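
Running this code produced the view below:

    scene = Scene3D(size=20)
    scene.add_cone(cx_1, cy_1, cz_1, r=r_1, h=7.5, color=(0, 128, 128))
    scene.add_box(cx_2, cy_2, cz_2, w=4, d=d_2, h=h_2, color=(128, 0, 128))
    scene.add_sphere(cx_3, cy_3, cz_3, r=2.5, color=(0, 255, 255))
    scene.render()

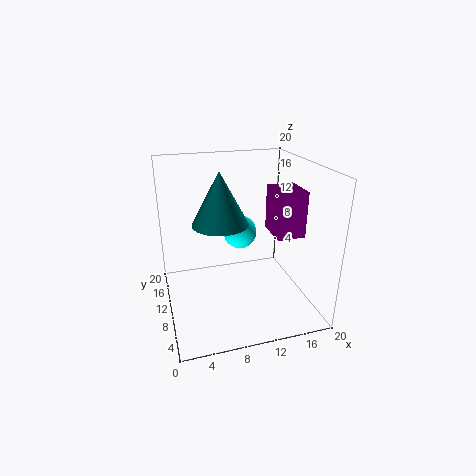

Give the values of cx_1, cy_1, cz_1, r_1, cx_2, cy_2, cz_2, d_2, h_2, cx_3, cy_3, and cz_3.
cx_1 = 8, cy_1 = 12, cz_1 = 11.5, r_1 = 4, cx_2 = 15, cy_2 = 7.5, cz_2 = 10, d_2 = 5, h_2 = 6.5, cx_3 = 11.5, cy_3 = 14, cz_3 = 9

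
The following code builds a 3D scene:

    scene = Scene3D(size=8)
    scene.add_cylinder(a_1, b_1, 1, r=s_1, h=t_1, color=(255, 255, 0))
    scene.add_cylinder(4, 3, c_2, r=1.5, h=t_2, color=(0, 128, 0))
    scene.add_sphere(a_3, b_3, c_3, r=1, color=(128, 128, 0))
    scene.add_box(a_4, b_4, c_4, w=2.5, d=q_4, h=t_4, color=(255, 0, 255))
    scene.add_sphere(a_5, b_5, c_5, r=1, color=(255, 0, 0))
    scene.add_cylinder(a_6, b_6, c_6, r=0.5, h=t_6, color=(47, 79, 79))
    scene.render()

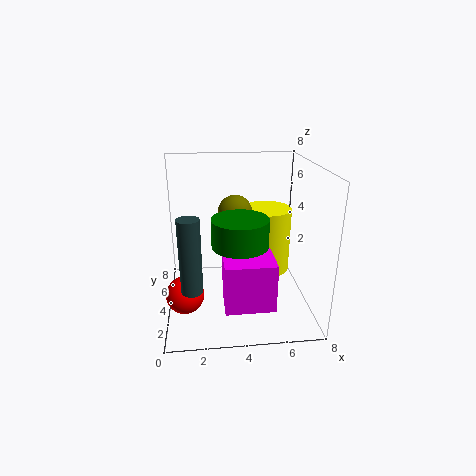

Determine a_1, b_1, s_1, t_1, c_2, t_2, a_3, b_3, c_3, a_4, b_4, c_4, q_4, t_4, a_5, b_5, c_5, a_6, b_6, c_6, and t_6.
a_1 = 6, b_1 = 6, s_1 = 1.5, t_1 = 4, c_2 = 4, t_2 = 1.5, a_3 = 4, b_3 = 5.5, c_3 = 5, a_4 = 3, b_4 = 0.5, c_4 = 1.5, q_4 = 2, t_4 = 2.5, a_5 = 1, b_5 = 2.5, c_5 = 1.5, a_6 = 1.5, b_6 = 0.5, c_6 = 3, t_6 = 3.5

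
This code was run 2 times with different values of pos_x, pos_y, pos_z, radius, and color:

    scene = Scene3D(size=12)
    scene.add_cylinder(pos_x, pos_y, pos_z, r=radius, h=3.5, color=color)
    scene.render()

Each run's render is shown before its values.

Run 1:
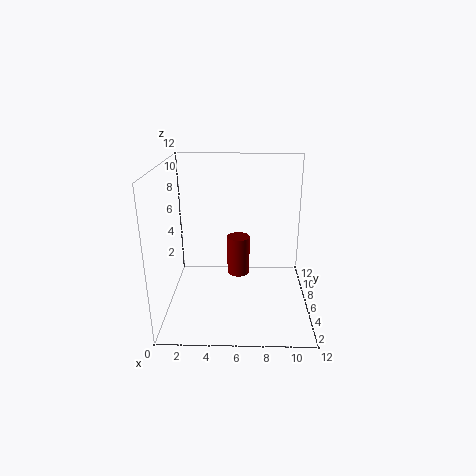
pos_x = 6; pos_y = 7.5; pos_z = 2; radius = 1; color = 'maroon'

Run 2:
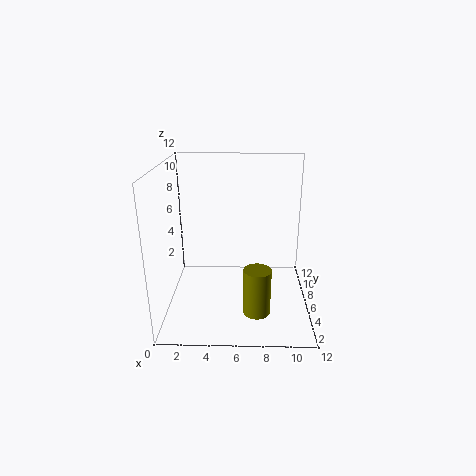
pos_x = 7.5; pos_y = 1.5; pos_z = 2; radius = 1; color = 'olive'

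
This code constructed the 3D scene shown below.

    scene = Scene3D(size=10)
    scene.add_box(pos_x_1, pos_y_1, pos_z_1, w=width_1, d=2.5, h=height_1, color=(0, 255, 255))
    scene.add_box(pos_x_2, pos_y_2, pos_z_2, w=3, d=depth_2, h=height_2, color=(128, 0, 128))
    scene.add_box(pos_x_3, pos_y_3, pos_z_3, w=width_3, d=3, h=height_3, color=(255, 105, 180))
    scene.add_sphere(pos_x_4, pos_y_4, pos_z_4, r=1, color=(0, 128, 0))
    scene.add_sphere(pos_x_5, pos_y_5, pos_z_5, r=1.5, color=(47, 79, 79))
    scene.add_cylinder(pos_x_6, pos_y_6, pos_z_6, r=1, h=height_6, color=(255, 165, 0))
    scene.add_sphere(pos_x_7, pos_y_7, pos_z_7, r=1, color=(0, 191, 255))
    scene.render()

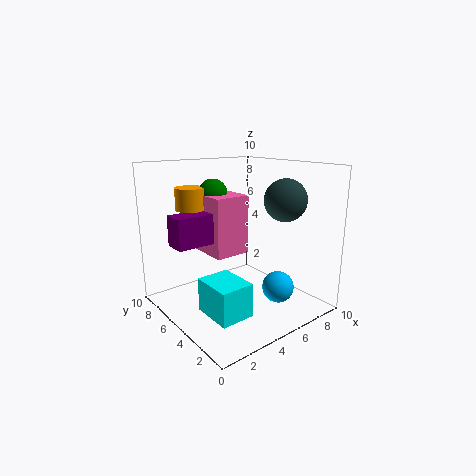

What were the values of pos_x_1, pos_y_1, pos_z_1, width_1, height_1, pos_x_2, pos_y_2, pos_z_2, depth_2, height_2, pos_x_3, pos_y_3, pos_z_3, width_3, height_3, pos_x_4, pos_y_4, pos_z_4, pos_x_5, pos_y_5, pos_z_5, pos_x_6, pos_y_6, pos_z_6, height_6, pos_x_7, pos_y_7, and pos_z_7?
pos_x_1 = 0.5; pos_y_1 = 0.5; pos_z_1 = 2; width_1 = 2; height_1 = 2; pos_x_2 = 0.5; pos_y_2 = 5; pos_z_2 = 5; depth_2 = 1.5; height_2 = 2; pos_x_3 = 3; pos_y_3 = 4.5; pos_z_3 = 4; width_3 = 2.5; height_3 = 4; pos_x_4 = 4; pos_y_4 = 6.5; pos_z_4 = 8; pos_x_5 = 8; pos_y_5 = 3.5; pos_z_5 = 7.5; pos_x_6 = 2.5; pos_y_6 = 7; pos_z_6 = 7; height_6 = 1.5; pos_x_7 = 5.5; pos_y_7 = 1.5; pos_z_7 = 2.5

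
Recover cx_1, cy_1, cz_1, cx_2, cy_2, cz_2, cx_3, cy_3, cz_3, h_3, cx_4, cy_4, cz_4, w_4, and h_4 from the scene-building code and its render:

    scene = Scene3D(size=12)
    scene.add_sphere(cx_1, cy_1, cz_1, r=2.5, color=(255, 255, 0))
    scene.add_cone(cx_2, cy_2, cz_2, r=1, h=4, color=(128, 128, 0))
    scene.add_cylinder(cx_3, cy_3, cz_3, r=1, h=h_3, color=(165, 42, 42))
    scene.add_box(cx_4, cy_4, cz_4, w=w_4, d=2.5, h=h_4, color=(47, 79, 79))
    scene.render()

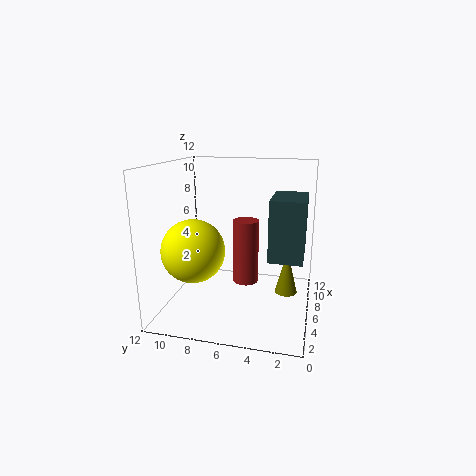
cx_1 = 3.5
cy_1 = 9
cz_1 = 5.5
cx_2 = 8
cy_2 = 2
cz_2 = 0.5
cx_3 = 4.5
cy_3 = 5
cz_3 = 3
h_3 = 5
cx_4 = 2.5
cy_4 = 0.5
cz_4 = 5.5
w_4 = 4
h_4 = 4.5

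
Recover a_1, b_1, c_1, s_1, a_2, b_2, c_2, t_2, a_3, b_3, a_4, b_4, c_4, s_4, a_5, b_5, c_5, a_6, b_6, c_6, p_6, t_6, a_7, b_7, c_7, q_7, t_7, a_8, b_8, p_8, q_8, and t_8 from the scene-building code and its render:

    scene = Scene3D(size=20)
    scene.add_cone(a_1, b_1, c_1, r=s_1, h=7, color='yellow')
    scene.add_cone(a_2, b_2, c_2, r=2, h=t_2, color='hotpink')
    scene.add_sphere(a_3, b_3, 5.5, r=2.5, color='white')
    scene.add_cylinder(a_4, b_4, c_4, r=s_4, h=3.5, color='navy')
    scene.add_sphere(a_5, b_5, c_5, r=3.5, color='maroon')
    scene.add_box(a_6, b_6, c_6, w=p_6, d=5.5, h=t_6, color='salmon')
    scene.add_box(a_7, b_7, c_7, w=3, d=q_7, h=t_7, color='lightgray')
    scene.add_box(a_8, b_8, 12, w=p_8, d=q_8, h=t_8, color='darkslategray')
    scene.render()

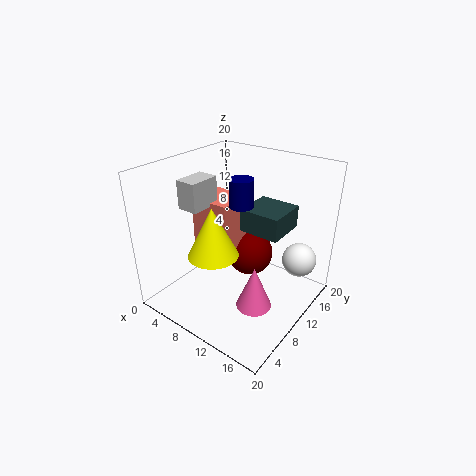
a_1 = 8; b_1 = 7; c_1 = 8; s_1 = 3.5; a_2 = 17.5; b_2 = 3; c_2 = 7; t_2 = 5; a_3 = 16.5; b_3 = 16.5; a_4 = 12; b_4 = 8; c_4 = 16; s_4 = 1.5; a_5 = 9; b_5 = 14.5; c_5 = 5; a_6 = 2.5; b_6 = 9; c_6 = 7; p_6 = 6; t_6 = 7.5; a_7 = 3; b_7 = 6; c_7 = 14; q_7 = 4.5; t_7 = 4; a_8 = 11; b_8 = 9; p_8 = 5.5; q_8 = 5.5; t_8 = 3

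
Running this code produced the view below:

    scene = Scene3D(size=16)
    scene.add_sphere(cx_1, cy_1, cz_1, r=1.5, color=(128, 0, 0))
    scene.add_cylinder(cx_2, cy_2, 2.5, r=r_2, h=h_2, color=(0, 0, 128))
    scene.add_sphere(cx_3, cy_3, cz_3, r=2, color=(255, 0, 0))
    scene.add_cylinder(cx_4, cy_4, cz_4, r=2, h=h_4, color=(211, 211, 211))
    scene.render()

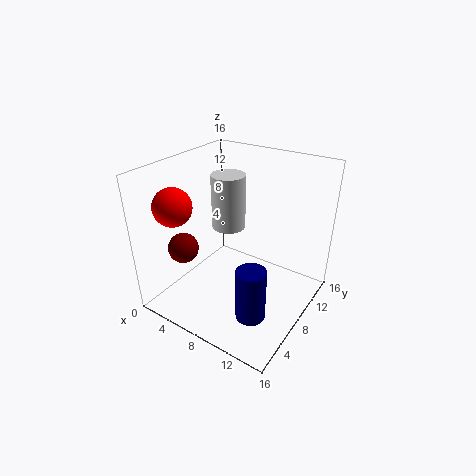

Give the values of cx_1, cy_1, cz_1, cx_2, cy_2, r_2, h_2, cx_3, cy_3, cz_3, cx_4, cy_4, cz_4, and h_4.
cx_1 = 5.5, cy_1 = 2, cz_1 = 9, cx_2 = 12.5, cy_2 = 3.5, r_2 = 1.5, h_2 = 5.5, cx_3 = 3.5, cy_3 = 3, cz_3 = 12.5, cx_4 = 5, cy_4 = 10.5, cz_4 = 7.5, h_4 = 6.5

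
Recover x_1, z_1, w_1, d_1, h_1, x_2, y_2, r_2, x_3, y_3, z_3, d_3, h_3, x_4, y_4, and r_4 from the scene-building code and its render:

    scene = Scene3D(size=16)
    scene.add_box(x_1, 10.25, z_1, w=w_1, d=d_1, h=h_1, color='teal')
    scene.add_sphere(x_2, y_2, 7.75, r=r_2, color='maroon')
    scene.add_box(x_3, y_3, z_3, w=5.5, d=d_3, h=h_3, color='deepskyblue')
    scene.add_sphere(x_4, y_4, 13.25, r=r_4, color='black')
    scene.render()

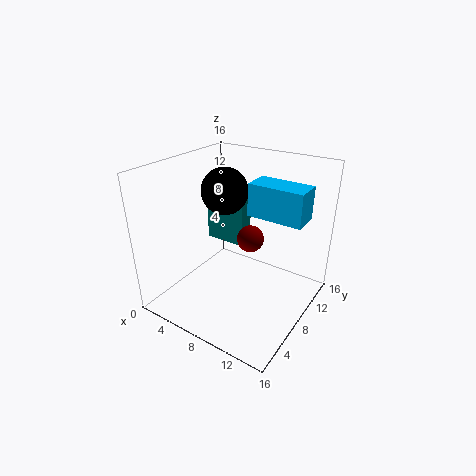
x_1 = 2
z_1 = 5.5
w_1 = 5
d_1 = 2
h_1 = 6.5
x_2 = 9
y_2 = 9
r_2 = 1.5
x_3 = 10.25
y_3 = 6.25
z_3 = 12
d_3 = 2.75
h_3 = 3.25
x_4 = 6.5
y_4 = 7.75
r_4 = 2.5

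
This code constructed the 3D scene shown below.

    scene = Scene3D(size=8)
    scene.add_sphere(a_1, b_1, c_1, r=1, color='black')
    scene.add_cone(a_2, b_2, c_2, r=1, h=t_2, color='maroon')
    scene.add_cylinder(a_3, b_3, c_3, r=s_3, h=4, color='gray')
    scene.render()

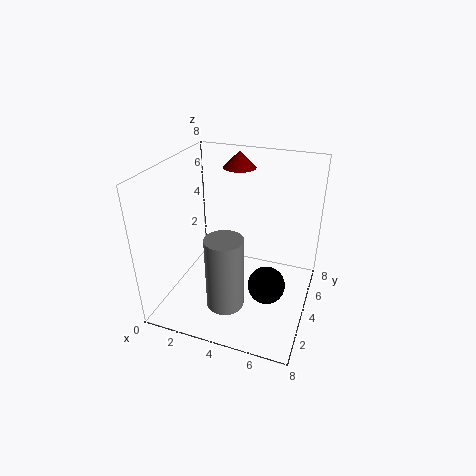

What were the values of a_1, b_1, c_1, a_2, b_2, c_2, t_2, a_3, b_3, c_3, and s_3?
a_1 = 6; b_1 = 3; c_1 = 2; a_2 = 3; b_2 = 7; c_2 = 7; t_2 = 1; a_3 = 4; b_3 = 2; c_3 = 1; s_3 = 1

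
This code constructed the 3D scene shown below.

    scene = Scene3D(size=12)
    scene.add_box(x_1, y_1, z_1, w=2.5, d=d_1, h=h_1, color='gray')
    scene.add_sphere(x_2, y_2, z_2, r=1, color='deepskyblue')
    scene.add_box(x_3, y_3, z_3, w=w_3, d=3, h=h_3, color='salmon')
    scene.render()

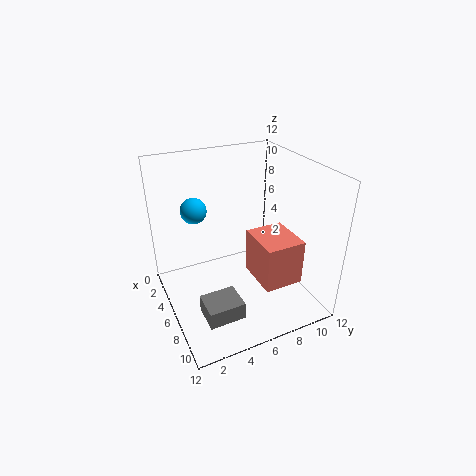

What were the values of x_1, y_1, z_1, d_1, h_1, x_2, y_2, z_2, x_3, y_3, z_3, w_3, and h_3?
x_1 = 7, y_1 = 2, z_1 = 0.5, d_1 = 3, h_1 = 1.5, x_2 = 5.5, y_2 = 2.5, z_2 = 9, x_3 = 7.5, y_3 = 6, z_3 = 4, w_3 = 3.5, h_3 = 3.5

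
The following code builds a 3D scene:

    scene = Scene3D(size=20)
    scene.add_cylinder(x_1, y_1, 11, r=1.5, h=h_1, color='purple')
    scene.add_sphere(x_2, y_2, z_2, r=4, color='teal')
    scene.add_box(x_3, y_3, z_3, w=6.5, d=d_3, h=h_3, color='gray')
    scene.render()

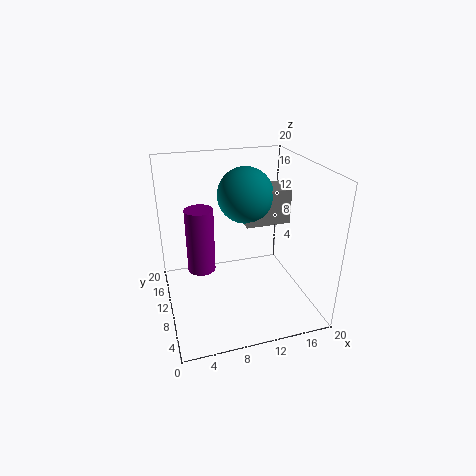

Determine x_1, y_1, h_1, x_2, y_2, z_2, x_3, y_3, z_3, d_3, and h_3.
x_1 = 3.5; y_1 = 2.5; h_1 = 7; x_2 = 12; y_2 = 13; z_2 = 15; x_3 = 11.5; y_3 = 10.5; z_3 = 11; d_3 = 4.5; h_3 = 5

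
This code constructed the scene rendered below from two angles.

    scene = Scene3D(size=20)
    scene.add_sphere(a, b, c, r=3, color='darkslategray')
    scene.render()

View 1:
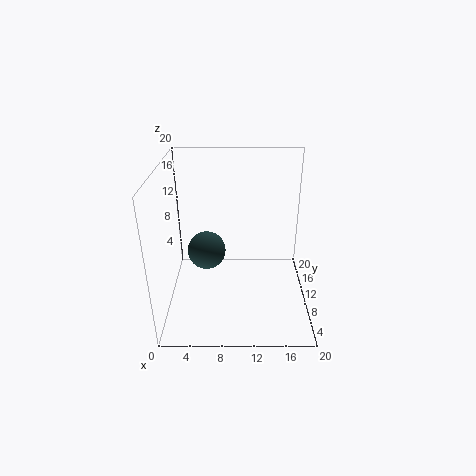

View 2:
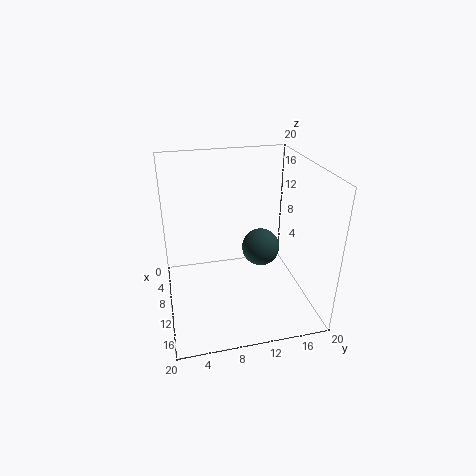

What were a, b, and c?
a = 5; b = 15; c = 5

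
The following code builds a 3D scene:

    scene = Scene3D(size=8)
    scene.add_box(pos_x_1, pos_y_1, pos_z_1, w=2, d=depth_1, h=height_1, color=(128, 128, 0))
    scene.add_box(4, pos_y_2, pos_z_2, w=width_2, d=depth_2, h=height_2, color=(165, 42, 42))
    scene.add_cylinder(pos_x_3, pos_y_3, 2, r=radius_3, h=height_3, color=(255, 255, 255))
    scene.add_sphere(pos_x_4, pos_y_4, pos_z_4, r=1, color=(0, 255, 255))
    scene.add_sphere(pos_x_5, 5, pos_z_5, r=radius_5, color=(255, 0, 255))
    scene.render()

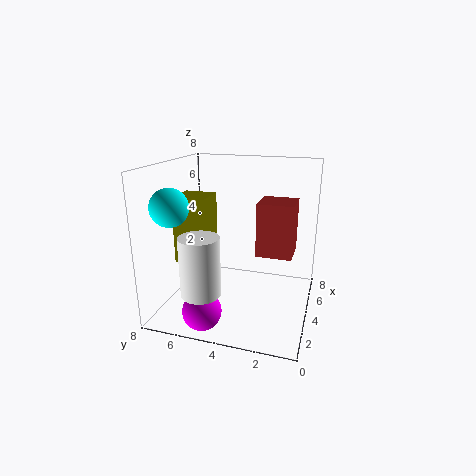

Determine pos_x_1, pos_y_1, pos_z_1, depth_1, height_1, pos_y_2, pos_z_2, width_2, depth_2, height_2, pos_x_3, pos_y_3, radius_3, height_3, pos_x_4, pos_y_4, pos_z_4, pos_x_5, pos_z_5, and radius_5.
pos_x_1 = 4
pos_y_1 = 6
pos_z_1 = 2
depth_1 = 2
height_1 = 4
pos_y_2 = 1
pos_z_2 = 3
width_2 = 2
depth_2 = 2
height_2 = 3
pos_x_3 = 1
pos_y_3 = 5
radius_3 = 1
height_3 = 3
pos_x_4 = 2
pos_y_4 = 7
pos_z_4 = 6
pos_x_5 = 1
pos_z_5 = 1
radius_5 = 1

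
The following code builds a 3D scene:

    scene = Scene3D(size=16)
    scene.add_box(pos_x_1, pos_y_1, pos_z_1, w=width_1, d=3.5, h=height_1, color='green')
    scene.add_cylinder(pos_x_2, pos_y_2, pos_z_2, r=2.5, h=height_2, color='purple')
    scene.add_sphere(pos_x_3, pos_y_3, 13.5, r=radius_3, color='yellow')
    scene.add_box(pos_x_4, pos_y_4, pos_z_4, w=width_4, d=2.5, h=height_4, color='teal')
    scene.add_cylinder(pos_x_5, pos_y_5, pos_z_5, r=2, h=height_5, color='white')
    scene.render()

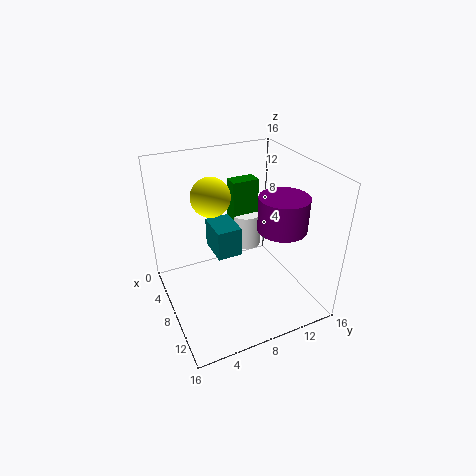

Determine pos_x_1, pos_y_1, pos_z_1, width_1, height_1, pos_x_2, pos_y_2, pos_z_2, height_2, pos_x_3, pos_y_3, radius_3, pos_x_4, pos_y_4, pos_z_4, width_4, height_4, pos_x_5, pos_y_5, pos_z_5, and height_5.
pos_x_1 = 0.5
pos_y_1 = 10
pos_z_1 = 6.5
width_1 = 2
height_1 = 5.5
pos_x_2 = 12
pos_y_2 = 11
pos_z_2 = 10.5
height_2 = 3.5
pos_x_3 = 8
pos_y_3 = 5
radius_3 = 2
pos_x_4 = 7.5
pos_y_4 = 4.5
pos_z_4 = 8
width_4 = 3.5
height_4 = 3
pos_x_5 = 2
pos_y_5 = 12
pos_z_5 = 3
height_5 = 4.5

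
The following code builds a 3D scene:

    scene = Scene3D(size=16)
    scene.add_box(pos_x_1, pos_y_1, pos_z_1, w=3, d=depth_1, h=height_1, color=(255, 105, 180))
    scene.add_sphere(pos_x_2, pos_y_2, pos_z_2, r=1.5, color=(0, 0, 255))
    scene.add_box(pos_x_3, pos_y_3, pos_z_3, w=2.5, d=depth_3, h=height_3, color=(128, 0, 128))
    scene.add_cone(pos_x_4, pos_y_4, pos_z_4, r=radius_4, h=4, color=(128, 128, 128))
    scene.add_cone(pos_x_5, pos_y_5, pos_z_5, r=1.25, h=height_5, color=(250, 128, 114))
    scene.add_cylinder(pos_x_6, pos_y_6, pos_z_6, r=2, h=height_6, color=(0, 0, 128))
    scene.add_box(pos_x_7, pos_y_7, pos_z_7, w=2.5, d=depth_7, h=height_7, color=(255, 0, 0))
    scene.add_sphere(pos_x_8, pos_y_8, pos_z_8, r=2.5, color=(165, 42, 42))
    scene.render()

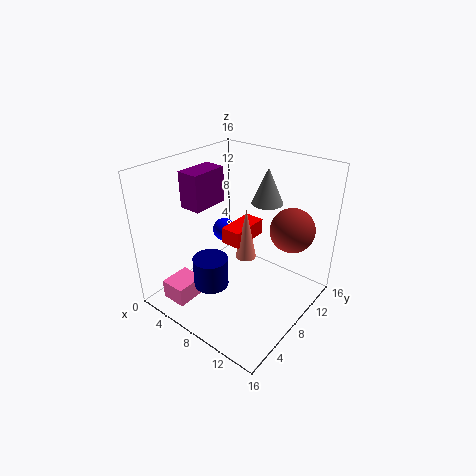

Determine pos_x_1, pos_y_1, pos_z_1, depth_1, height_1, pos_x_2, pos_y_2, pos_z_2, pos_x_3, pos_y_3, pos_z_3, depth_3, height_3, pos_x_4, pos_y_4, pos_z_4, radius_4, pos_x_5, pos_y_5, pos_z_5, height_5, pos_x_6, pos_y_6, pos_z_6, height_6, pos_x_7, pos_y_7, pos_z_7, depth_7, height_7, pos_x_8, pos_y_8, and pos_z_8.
pos_x_1 = 1.75, pos_y_1 = 1.75, pos_z_1 = 0.5, depth_1 = 3.5, height_1 = 2.25, pos_x_2 = 2.25, pos_y_2 = 12.25, pos_z_2 = 5.25, pos_x_3 = 2.5, pos_y_3 = 5, pos_z_3 = 11.25, depth_3 = 4.25, height_3 = 4, pos_x_4 = 9.5, pos_y_4 = 11.25, pos_z_4 = 11.5, radius_4 = 1.75, pos_x_5 = 7.25, pos_y_5 = 10.5, pos_z_5 = 4, height_5 = 6.25, pos_x_6 = 6, pos_y_6 = 5.5, pos_z_6 = 2.25, height_6 = 3.5, pos_x_7 = 4.5, pos_y_7 = 9.25, pos_z_7 = 5.5, depth_7 = 5, height_7 = 2, pos_x_8 = 12.5, pos_y_8 = 12, pos_z_8 = 8.75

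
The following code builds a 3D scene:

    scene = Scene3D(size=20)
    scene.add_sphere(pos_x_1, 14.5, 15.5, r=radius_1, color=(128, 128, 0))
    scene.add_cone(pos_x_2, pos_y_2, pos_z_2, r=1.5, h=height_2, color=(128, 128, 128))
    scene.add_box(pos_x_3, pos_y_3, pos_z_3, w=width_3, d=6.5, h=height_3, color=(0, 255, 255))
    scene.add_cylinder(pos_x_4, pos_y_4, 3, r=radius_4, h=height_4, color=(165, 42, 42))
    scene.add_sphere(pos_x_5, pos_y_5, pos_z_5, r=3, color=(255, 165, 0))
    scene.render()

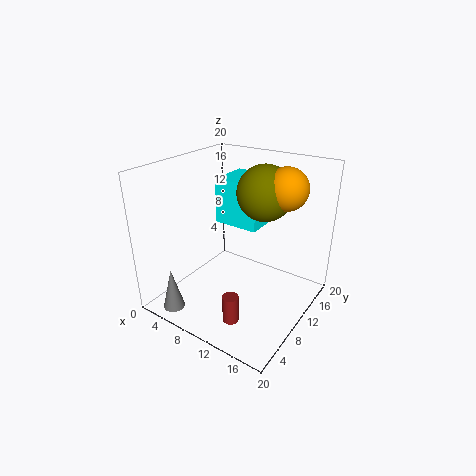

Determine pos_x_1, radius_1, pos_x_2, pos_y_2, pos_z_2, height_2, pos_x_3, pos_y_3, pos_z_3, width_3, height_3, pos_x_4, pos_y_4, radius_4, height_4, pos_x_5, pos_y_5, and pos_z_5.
pos_x_1 = 11.5, radius_1 = 4, pos_x_2 = 4, pos_y_2 = 2.5, pos_z_2 = 0.5, height_2 = 6, pos_x_3 = 3.5, pos_y_3 = 13.5, pos_z_3 = 9.5, width_3 = 7, height_3 = 7, pos_x_4 = 14, pos_y_4 = 2.5, radius_4 = 1, height_4 = 3.5, pos_x_5 = 14.5, pos_y_5 = 15, pos_z_5 = 16.5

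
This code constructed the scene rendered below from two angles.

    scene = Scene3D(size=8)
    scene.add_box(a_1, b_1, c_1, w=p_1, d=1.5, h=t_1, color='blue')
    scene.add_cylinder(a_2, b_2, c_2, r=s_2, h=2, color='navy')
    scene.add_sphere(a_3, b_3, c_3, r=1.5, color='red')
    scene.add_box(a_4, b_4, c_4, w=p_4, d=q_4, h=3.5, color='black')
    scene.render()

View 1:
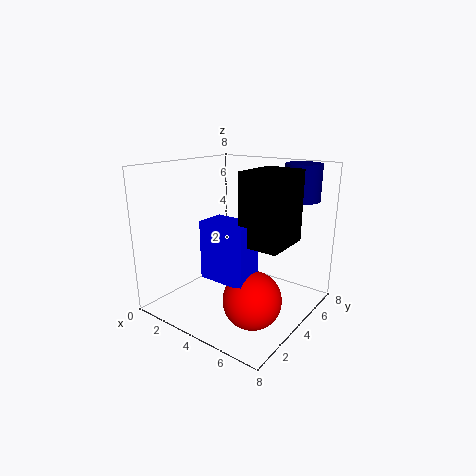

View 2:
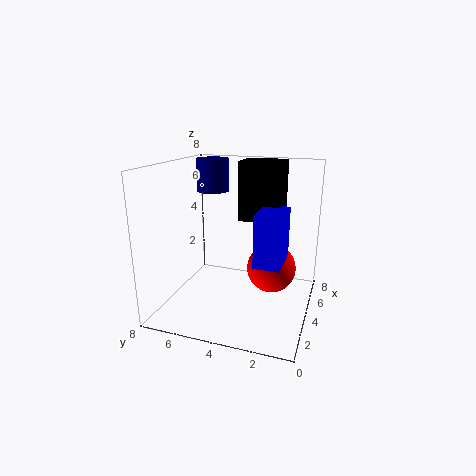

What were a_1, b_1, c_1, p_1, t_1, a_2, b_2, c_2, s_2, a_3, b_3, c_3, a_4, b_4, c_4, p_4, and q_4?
a_1 = 3.5
b_1 = 1.5
c_1 = 2.5
p_1 = 2.5
t_1 = 3
a_2 = 6.5
b_2 = 6.5
c_2 = 6
s_2 = 1
a_3 = 6
b_3 = 2.5
c_3 = 1.5
a_4 = 5.5
b_4 = 2
c_4 = 4.5
p_4 = 2
q_4 = 2.5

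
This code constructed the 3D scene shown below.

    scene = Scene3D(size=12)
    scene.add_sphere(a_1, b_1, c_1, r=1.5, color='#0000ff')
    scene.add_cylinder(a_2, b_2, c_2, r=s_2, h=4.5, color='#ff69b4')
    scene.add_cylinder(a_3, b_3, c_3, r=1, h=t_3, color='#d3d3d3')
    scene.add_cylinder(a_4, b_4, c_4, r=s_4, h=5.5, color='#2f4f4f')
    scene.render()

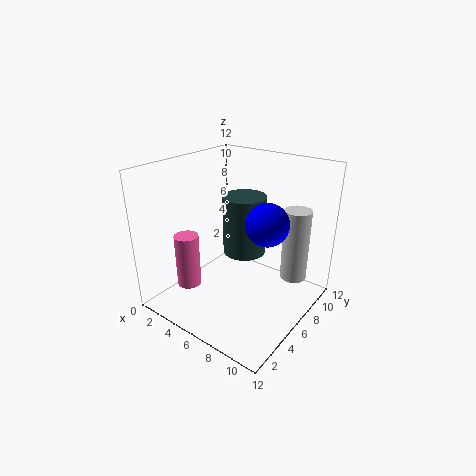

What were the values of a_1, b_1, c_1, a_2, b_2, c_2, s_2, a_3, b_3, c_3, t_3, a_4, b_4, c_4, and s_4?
a_1 = 10, b_1 = 4, c_1 = 9, a_2 = 3, b_2 = 3, c_2 = 2, s_2 = 1, a_3 = 11, b_3 = 6.5, c_3 = 4, t_3 = 5.5, a_4 = 4.5, b_4 = 9, c_4 = 3, s_4 = 2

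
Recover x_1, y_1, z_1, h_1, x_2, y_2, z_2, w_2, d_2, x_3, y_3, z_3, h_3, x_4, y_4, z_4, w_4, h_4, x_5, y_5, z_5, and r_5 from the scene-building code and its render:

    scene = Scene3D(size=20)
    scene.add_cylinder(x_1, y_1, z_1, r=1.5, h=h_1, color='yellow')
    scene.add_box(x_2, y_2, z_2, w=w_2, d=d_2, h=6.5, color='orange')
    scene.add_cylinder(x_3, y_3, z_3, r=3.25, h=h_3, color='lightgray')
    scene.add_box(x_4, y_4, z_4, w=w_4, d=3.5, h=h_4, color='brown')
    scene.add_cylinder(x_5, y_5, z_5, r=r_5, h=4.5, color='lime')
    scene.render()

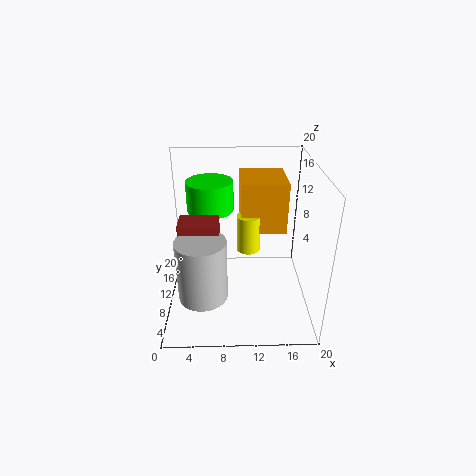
x_1 = 11.25; y_1 = 7.25; z_1 = 10; h_1 = 4.75; x_2 = 10.25; y_2 = 6.5; z_2 = 12.5; w_2 = 5.75; d_2 = 6.25; x_3 = 5.25; y_3 = 5.25; z_3 = 4; h_3 = 8.25; x_4 = 2.25; y_4 = 6.75; z_4 = 6.5; w_4 = 5.25; h_4 = 7; x_5 = 6; y_5 = 15.75; z_5 = 11.75; r_5 = 3.5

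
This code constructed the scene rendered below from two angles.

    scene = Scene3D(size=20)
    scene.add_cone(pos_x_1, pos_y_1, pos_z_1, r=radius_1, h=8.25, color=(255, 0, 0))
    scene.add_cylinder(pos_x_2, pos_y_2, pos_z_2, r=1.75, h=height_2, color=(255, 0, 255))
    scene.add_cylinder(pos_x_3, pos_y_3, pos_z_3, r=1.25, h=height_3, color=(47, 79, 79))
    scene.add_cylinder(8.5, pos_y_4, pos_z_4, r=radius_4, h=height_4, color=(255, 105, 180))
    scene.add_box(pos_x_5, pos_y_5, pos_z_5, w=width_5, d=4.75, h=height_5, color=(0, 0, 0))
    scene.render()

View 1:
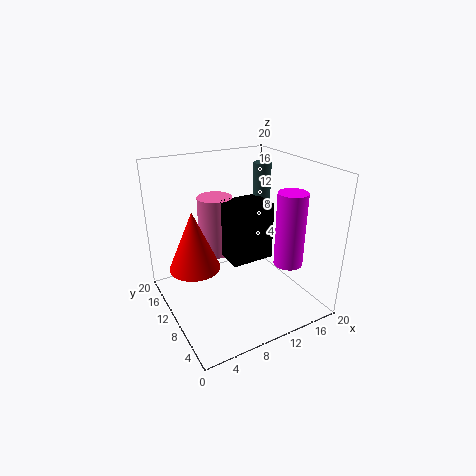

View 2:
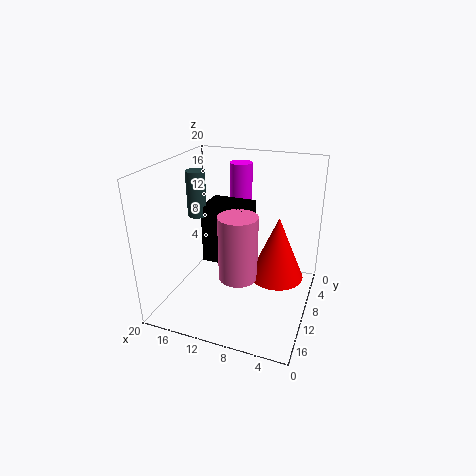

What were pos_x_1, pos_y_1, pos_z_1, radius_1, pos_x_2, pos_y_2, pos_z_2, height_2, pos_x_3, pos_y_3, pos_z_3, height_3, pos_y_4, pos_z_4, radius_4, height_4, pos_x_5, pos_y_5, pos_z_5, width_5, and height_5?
pos_x_1 = 4; pos_y_1 = 11.5; pos_z_1 = 6.25; radius_1 = 3.5; pos_x_2 = 12.5; pos_y_2 = 2; pos_z_2 = 9.5; height_2 = 9; pos_x_3 = 15; pos_y_3 = 12; pos_z_3 = 13.5; height_3 = 6; pos_y_4 = 14; pos_z_4 = 6.5; radius_4 = 2.5; height_4 = 8.5; pos_x_5 = 8.25; pos_y_5 = 7.75; pos_z_5 = 7; width_5 = 6; height_5 = 8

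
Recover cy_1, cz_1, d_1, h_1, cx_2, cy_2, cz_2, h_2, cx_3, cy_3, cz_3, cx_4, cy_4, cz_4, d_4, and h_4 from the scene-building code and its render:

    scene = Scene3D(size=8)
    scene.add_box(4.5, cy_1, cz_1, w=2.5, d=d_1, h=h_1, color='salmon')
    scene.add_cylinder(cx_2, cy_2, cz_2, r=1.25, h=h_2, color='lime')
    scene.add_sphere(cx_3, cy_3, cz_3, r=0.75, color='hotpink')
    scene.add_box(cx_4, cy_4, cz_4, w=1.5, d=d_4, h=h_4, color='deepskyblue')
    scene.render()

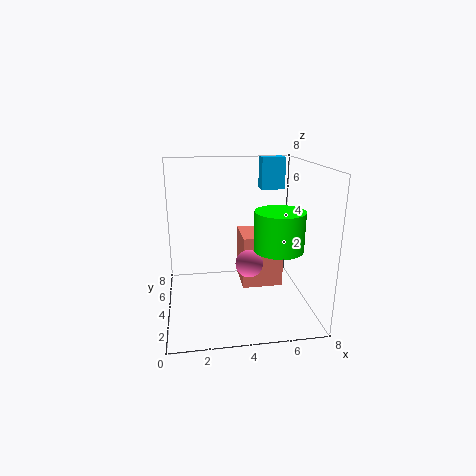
cy_1 = 5, cz_1 = 0.25, d_1 = 2.5, h_1 = 3.25, cx_2 = 5.75, cy_2 = 2, cz_2 = 4, h_2 = 2, cx_3 = 4.5, cy_3 = 3.25, cz_3 = 2.75, cx_4 = 6, cy_4 = 7, cz_4 = 6, d_4 = 1, h_4 = 2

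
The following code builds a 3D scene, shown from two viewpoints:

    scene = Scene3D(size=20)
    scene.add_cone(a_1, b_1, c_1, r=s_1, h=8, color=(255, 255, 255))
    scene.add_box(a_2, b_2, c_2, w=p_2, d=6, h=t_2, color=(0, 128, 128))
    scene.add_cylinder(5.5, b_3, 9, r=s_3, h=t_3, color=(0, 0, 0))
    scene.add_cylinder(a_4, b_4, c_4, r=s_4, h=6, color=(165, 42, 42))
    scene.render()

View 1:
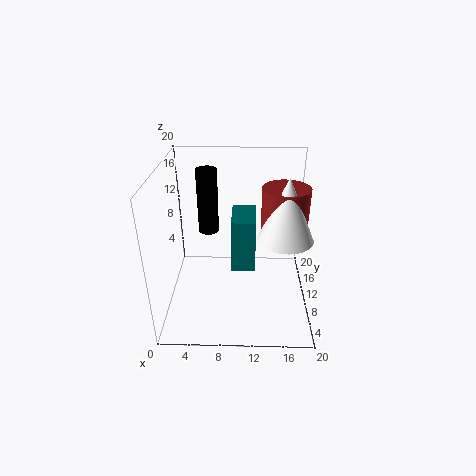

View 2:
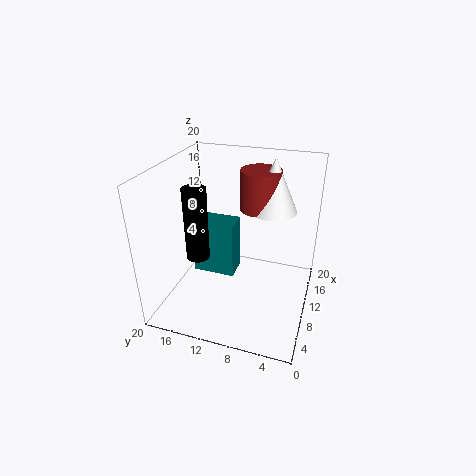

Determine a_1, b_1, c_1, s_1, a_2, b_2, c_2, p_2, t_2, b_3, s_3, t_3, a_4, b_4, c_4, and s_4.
a_1 = 16; b_1 = 6.5; c_1 = 12; s_1 = 3.5; a_2 = 9; b_2 = 10.5; c_2 = 4; p_2 = 3.5; t_2 = 8; b_3 = 14; s_3 = 1.5; t_3 = 9.5; a_4 = 16; b_4 = 8.5; c_4 = 12; s_4 = 3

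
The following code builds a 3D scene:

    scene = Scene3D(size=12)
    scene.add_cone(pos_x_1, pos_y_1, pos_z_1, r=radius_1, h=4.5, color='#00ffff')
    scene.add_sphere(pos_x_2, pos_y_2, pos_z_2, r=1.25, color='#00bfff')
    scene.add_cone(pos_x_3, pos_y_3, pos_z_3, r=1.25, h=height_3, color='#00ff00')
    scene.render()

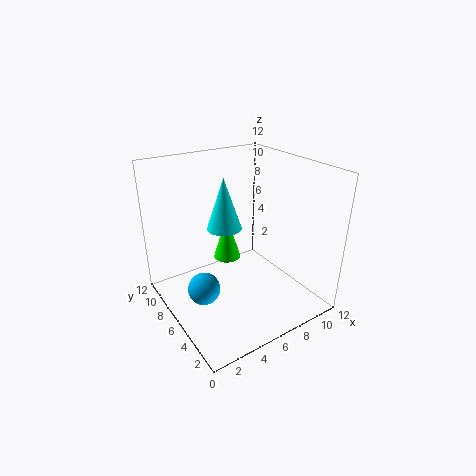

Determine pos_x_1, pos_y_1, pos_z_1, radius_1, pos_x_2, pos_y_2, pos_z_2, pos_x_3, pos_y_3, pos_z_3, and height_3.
pos_x_1 = 5.75, pos_y_1 = 7.75, pos_z_1 = 6.25, radius_1 = 1.5, pos_x_2 = 2, pos_y_2 = 4.75, pos_z_2 = 3.25, pos_x_3 = 6.75, pos_y_3 = 9, pos_z_3 = 2.5, height_3 = 4.25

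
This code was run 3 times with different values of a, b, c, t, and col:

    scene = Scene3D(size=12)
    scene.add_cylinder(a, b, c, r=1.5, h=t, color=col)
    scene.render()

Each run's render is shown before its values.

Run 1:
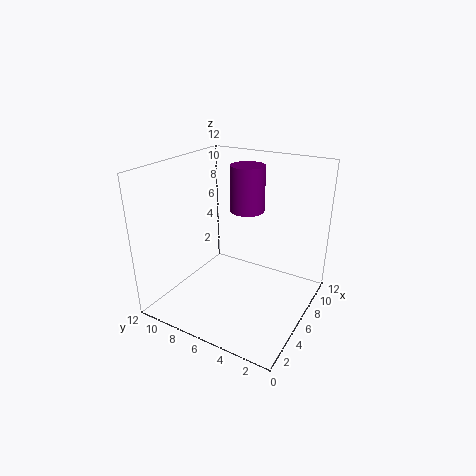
a = 8.5
b = 6.5
c = 7.5
t = 4
col = 'purple'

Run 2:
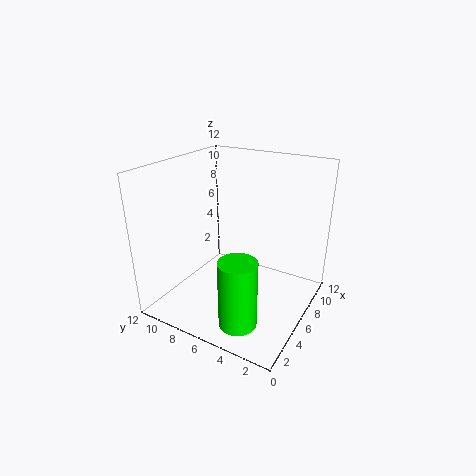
a = 2.5
b = 4
c = 0.5
t = 5.5
col = 'lime'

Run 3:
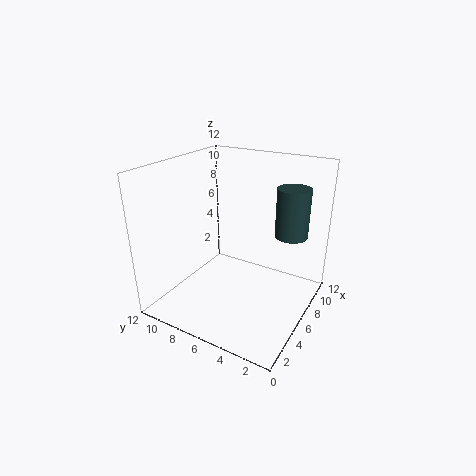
a = 10.5
b = 3
c = 5
t = 4.5
col = 'darkslategray'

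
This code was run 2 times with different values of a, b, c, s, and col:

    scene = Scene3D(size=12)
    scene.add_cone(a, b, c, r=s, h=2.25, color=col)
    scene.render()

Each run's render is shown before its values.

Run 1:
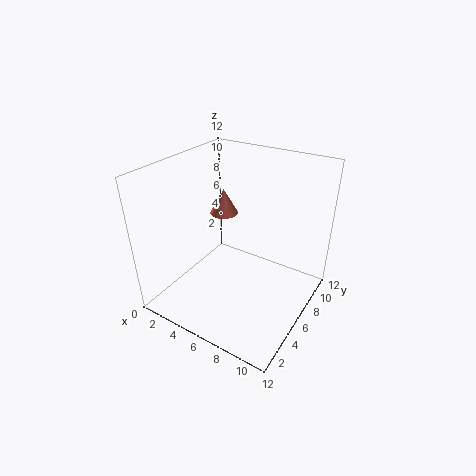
a = 3.25, b = 8, c = 6.75, s = 1.25, col = 'salmon'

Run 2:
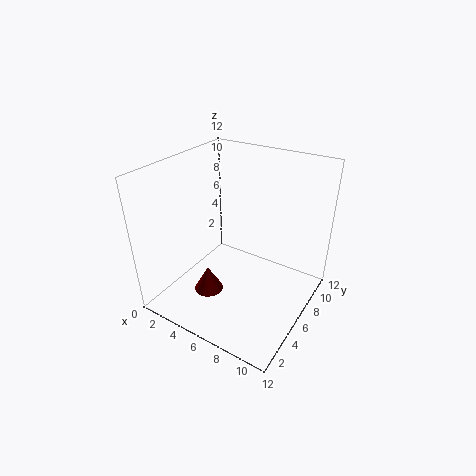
a = 4, b = 4.25, c = 1, s = 1.25, col = 'maroon'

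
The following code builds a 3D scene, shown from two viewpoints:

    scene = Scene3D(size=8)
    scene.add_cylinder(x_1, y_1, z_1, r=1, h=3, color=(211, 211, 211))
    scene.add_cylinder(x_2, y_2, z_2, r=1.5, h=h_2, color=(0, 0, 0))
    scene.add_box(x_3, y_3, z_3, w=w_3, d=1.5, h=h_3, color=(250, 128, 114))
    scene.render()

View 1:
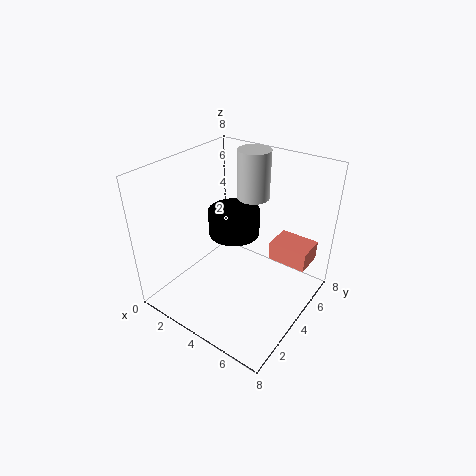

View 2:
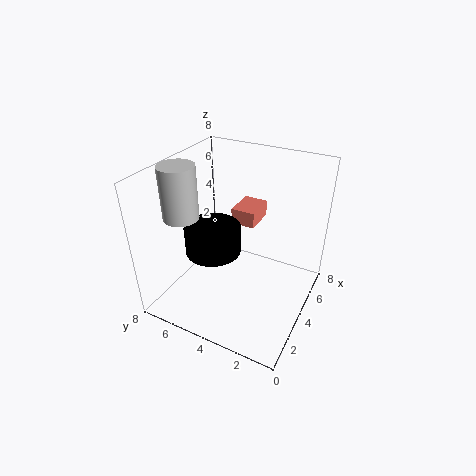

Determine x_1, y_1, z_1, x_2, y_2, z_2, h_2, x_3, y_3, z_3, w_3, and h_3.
x_1 = 3, y_1 = 7, z_1 = 5, x_2 = 3, y_2 = 5, z_2 = 3.5, h_2 = 1.5, x_3 = 6, y_3 = 4, z_3 = 3.5, w_3 = 2, h_3 = 1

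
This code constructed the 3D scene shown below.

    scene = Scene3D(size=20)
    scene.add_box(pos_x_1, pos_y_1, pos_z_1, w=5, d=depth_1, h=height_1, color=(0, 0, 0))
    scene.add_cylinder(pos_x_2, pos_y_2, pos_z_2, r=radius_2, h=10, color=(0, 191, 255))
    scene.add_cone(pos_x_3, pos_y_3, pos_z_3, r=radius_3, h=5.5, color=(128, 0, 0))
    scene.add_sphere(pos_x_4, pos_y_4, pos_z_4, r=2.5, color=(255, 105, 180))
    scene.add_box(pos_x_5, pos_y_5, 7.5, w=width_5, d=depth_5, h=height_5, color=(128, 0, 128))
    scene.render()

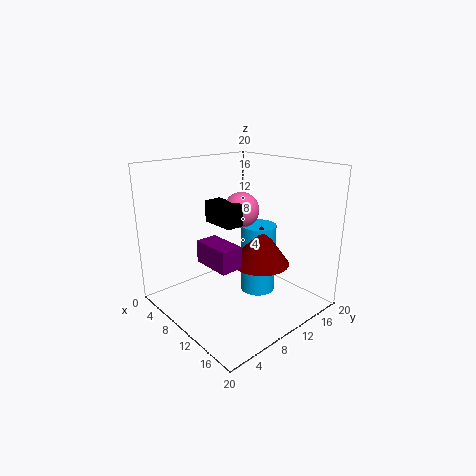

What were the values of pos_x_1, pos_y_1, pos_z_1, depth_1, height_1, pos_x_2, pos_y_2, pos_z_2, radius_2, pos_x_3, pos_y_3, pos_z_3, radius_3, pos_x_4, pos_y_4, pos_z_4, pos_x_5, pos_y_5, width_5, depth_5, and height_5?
pos_x_1 = 6
pos_y_1 = 7.5
pos_z_1 = 12
depth_1 = 2.5
height_1 = 3
pos_x_2 = 11
pos_y_2 = 13
pos_z_2 = 1.5
radius_2 = 2.5
pos_x_3 = 12.5
pos_y_3 = 12
pos_z_3 = 6.5
radius_3 = 4
pos_x_4 = 9
pos_y_4 = 11.5
pos_z_4 = 13.5
pos_x_5 = 8
pos_y_5 = 4.5
width_5 = 5.5
depth_5 = 3
height_5 = 3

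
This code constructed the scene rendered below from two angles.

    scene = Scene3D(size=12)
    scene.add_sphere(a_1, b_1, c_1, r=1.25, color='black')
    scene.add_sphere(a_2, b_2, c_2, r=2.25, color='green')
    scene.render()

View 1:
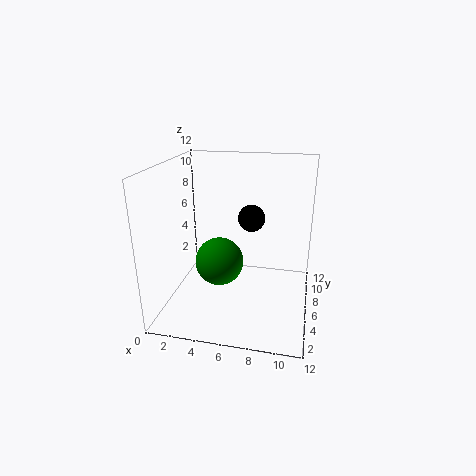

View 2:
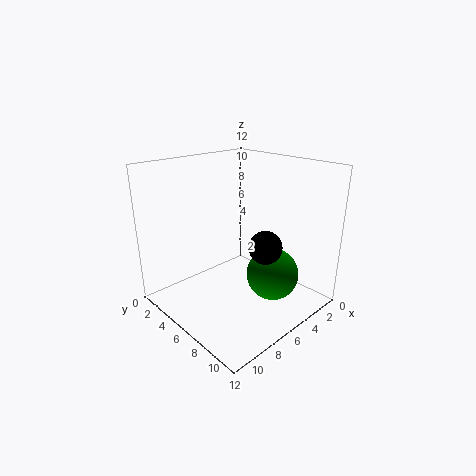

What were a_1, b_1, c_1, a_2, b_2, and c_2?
a_1 = 6.5; b_1 = 9.5; c_1 = 6.5; a_2 = 3.75; b_2 = 8; c_2 = 2.5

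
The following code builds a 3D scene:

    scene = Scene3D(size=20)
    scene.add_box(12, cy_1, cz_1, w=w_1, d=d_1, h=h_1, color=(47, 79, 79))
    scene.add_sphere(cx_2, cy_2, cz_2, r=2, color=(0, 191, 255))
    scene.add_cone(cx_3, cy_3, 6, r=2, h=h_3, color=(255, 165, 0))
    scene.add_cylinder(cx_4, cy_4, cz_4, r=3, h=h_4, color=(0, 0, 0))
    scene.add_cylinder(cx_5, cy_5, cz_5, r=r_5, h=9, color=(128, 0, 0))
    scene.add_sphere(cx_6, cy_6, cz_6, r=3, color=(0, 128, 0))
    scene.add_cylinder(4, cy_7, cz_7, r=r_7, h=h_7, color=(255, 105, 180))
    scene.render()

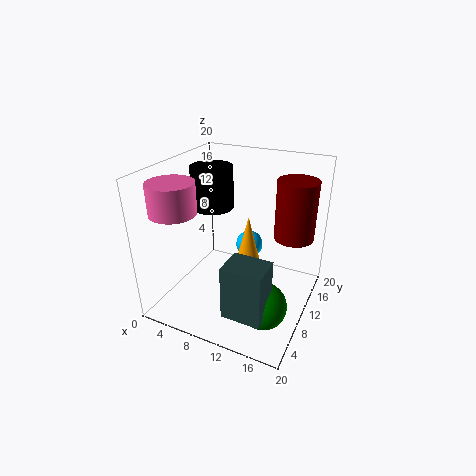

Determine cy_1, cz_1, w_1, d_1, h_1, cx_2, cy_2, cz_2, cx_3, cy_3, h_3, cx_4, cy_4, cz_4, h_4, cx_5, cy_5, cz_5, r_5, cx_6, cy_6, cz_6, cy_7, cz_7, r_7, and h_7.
cy_1 = 1, cz_1 = 4, w_1 = 5, d_1 = 4, h_1 = 7, cx_2 = 10, cy_2 = 14, cz_2 = 7, cx_3 = 12, cy_3 = 9, h_3 = 8, cx_4 = 5, cy_4 = 12, cz_4 = 13, h_4 = 6, cx_5 = 16, cy_5 = 17, cz_5 = 8, r_5 = 3, cx_6 = 16, cy_6 = 5, cz_6 = 4, cy_7 = 4, cz_7 = 15, r_7 = 3, h_7 = 4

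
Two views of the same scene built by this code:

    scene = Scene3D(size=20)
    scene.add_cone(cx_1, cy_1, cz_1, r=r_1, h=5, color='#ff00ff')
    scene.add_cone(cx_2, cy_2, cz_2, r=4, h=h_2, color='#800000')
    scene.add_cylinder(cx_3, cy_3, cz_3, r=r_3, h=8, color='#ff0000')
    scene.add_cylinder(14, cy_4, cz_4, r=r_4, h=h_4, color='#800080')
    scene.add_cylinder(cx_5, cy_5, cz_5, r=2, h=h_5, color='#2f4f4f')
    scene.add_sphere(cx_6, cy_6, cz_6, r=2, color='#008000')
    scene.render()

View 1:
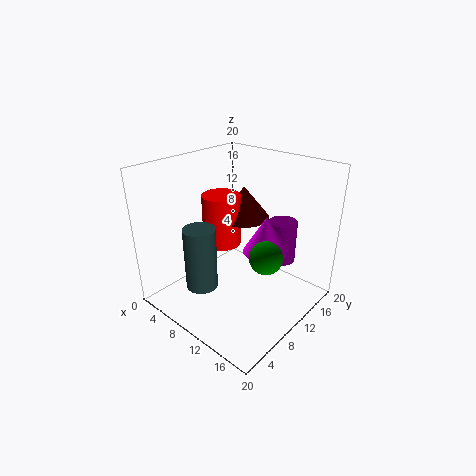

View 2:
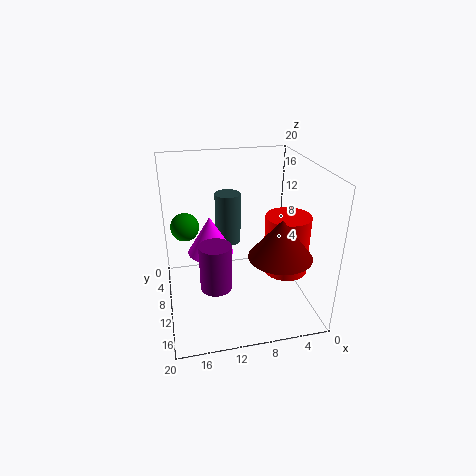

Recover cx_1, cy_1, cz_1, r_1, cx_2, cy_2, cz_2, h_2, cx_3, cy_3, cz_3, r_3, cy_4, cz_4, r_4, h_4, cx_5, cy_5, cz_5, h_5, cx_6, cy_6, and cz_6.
cx_1 = 14, cy_1 = 11, cz_1 = 9, r_1 = 3, cx_2 = 6, cy_2 = 16, cz_2 = 10, h_2 = 5, cx_3 = 4, cy_3 = 13, cz_3 = 6, r_3 = 3, cy_4 = 15, cz_4 = 6, r_4 = 2, h_4 = 6, cx_5 = 10, cy_5 = 3, cz_5 = 6, h_5 = 8, cx_6 = 17, cy_6 = 7, cz_6 = 11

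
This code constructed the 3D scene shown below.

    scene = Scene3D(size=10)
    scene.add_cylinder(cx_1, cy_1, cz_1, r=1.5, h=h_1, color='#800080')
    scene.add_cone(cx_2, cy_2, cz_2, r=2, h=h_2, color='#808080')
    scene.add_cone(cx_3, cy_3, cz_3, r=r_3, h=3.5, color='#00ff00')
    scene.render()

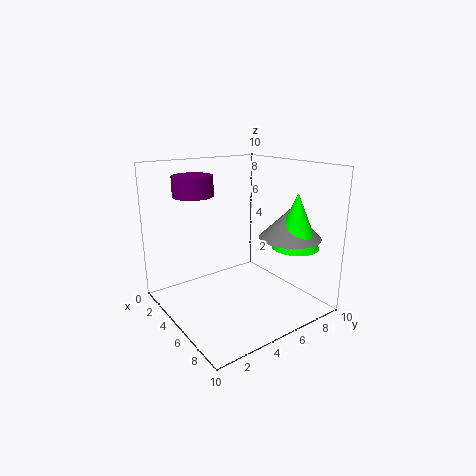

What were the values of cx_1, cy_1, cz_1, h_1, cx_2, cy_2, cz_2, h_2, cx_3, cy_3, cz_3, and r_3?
cx_1 = 1.5, cy_1 = 3.5, cz_1 = 7.5, h_1 = 1.5, cx_2 = 8, cy_2 = 7, cz_2 = 5.5, h_2 = 2, cx_3 = 8.5, cy_3 = 7, cz_3 = 5, r_3 = 1.5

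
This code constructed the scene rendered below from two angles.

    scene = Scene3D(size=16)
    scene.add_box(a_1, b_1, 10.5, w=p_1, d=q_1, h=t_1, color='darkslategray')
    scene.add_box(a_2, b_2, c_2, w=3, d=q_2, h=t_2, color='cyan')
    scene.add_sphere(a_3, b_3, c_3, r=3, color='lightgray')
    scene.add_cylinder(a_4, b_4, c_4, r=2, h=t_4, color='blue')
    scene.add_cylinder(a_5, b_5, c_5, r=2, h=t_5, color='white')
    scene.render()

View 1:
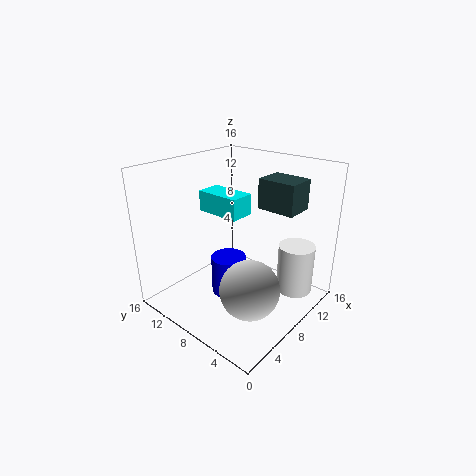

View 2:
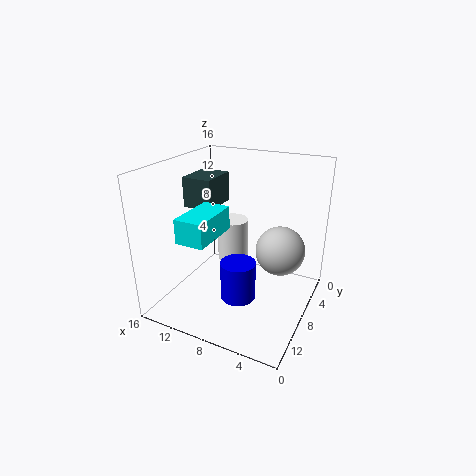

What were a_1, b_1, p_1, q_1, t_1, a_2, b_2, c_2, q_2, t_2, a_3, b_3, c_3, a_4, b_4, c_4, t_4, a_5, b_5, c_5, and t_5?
a_1 = 11.5; b_1 = 3.5; p_1 = 3.5; q_1 = 4.5; t_1 = 3.5; a_2 = 8.5; b_2 = 9; c_2 = 9.5; q_2 = 5.5; t_2 = 2.5; a_3 = 4.5; b_3 = 3.5; c_3 = 5; a_4 = 7.5; b_4 = 9; c_4 = 1; t_4 = 4.5; a_5 = 11.5; b_5 = 2.5; c_5 = 2; t_5 = 5.5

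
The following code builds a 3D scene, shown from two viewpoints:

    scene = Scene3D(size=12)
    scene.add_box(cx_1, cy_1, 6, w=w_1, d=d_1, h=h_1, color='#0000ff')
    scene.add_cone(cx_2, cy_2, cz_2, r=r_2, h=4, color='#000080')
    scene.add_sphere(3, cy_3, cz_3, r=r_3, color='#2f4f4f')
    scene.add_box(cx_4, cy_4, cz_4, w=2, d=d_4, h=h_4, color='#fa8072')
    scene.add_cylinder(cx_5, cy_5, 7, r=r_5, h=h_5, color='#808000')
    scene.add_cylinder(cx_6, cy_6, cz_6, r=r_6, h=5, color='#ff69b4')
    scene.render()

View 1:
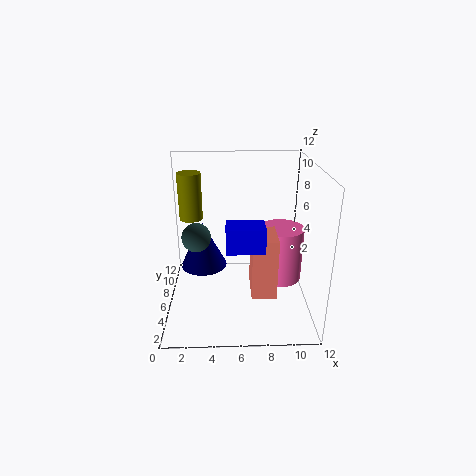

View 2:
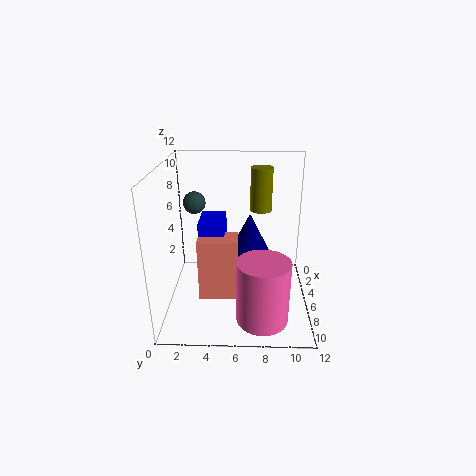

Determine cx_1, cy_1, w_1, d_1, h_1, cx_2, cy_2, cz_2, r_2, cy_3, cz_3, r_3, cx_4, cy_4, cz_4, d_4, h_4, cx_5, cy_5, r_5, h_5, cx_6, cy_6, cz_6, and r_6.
cx_1 = 5, cy_1 = 3, w_1 = 3, d_1 = 2, h_1 = 2, cx_2 = 3, cy_2 = 7, cz_2 = 3, r_2 = 2, cy_3 = 2, cz_3 = 8, r_3 = 1, cx_4 = 7, cy_4 = 3, cz_4 = 2, d_4 = 3, h_4 = 5, cx_5 = 2, cy_5 = 8, r_5 = 1, h_5 = 4, cx_6 = 10, cy_6 = 8, cz_6 = 1, r_6 = 2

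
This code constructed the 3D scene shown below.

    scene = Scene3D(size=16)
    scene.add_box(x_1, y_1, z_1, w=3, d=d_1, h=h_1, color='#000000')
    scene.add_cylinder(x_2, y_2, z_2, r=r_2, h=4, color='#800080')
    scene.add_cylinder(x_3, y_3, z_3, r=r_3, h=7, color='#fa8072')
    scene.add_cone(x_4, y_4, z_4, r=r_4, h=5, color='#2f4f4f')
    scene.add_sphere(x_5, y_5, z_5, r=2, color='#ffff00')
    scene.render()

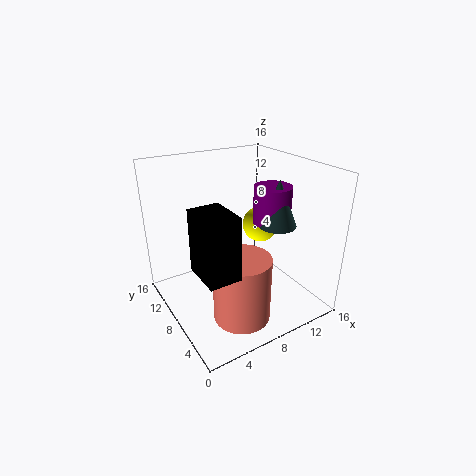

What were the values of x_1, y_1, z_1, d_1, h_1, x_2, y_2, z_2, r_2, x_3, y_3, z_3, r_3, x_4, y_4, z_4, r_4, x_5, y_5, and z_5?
x_1 = 1
y_1 = 1
z_1 = 8
d_1 = 4
h_1 = 6
x_2 = 11
y_2 = 6
z_2 = 10
r_2 = 2
x_3 = 6
y_3 = 4
z_3 = 1
r_3 = 3
x_4 = 11
y_4 = 5
z_4 = 10
r_4 = 2
x_5 = 11
y_5 = 8
z_5 = 9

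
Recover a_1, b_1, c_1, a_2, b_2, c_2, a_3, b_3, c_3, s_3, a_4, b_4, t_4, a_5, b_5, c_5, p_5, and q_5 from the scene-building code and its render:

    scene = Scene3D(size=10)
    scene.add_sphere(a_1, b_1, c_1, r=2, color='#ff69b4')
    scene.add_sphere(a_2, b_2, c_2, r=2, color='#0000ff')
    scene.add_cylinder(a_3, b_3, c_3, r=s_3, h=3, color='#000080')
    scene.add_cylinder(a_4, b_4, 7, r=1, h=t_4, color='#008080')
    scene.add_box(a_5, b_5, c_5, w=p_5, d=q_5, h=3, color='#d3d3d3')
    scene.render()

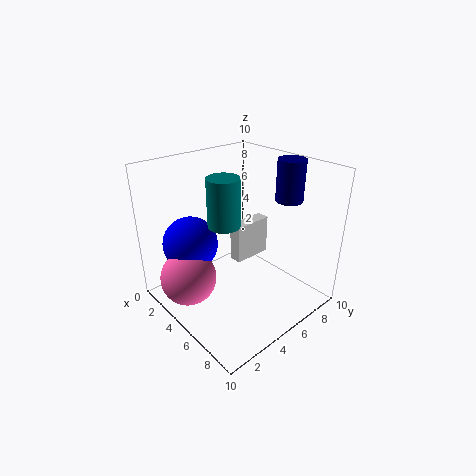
a_1 = 3; b_1 = 2; c_1 = 2; a_2 = 2; b_2 = 3; c_2 = 4; a_3 = 6; b_3 = 9; c_3 = 7; s_3 = 1; a_4 = 6; b_4 = 3; t_4 = 3; a_5 = 3; b_5 = 6; c_5 = 2; p_5 = 1; q_5 = 3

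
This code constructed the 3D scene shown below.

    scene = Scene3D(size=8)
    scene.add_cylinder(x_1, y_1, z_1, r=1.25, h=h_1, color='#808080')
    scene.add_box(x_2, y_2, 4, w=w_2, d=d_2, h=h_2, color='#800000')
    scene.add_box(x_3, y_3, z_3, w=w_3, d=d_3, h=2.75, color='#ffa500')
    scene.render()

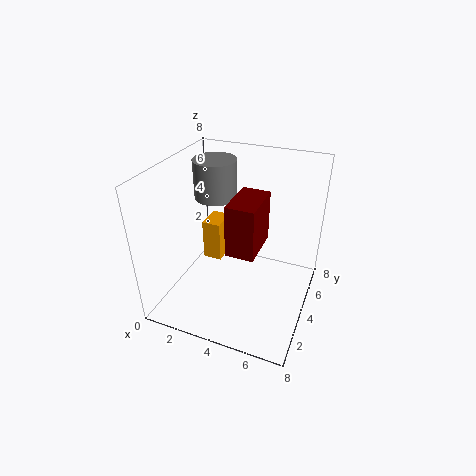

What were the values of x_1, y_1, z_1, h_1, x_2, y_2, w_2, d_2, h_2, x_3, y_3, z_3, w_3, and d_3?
x_1 = 2
y_1 = 5.5
z_1 = 5.5
h_1 = 2.25
x_2 = 4
y_2 = 2.25
w_2 = 1.5
d_2 = 2.5
h_2 = 2.75
x_3 = 0.5
y_3 = 6.25
z_3 = 0.25
w_3 = 1.25
d_3 = 1.75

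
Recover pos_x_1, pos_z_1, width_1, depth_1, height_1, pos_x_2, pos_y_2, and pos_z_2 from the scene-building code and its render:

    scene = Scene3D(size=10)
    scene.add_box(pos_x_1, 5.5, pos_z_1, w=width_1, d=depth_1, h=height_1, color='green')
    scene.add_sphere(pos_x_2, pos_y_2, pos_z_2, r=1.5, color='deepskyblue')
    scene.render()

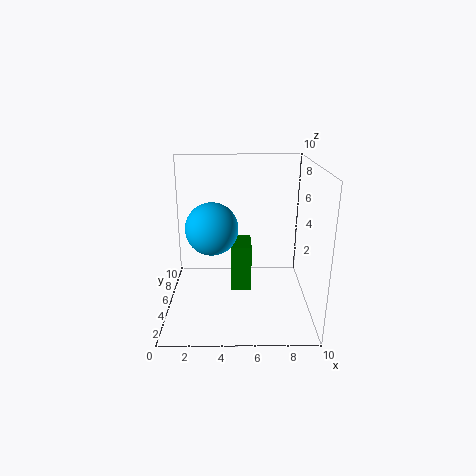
pos_x_1 = 4.5, pos_z_1 = 0.5, width_1 = 1.5, depth_1 = 2.5, height_1 = 3.5, pos_x_2 = 3.5, pos_y_2 = 1.5, pos_z_2 = 7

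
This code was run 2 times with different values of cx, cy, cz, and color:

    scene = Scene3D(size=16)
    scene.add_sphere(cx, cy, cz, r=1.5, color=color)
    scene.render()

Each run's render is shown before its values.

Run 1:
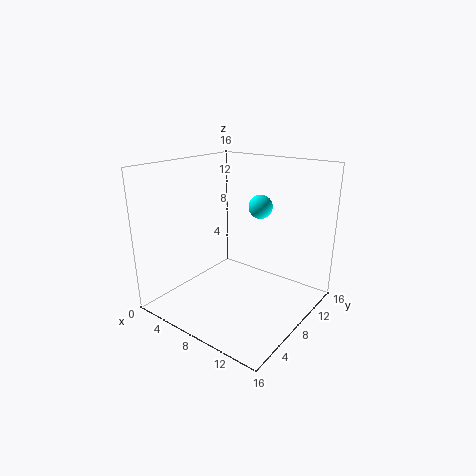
cx = 7; cy = 14; cz = 10; color = 'cyan'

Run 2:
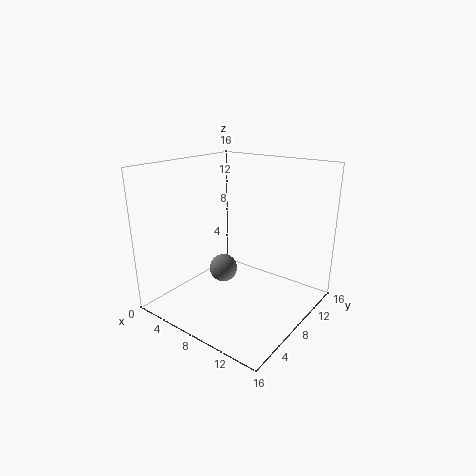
cx = 7.5; cy = 6; cz = 5; color = 'gray'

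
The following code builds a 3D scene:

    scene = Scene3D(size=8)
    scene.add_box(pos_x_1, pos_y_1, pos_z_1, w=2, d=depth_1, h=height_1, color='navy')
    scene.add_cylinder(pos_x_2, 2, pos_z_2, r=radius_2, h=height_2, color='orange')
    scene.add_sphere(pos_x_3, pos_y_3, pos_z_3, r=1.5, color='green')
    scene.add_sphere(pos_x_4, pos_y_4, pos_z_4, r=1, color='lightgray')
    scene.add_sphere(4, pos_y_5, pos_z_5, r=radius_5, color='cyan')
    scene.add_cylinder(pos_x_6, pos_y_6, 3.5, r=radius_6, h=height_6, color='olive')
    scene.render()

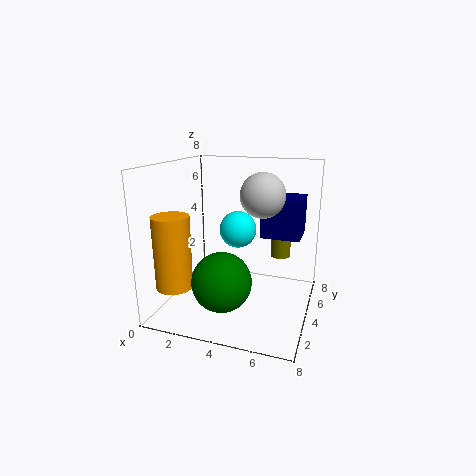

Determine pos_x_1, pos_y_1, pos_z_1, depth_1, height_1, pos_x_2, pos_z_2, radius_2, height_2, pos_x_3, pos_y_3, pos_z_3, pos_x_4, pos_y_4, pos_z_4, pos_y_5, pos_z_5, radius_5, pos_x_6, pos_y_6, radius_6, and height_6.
pos_x_1 = 5.5; pos_y_1 = 3; pos_z_1 = 4.5; depth_1 = 2; height_1 = 2; pos_x_2 = 1; pos_z_2 = 1.5; radius_2 = 1; height_2 = 4; pos_x_3 = 4; pos_y_3 = 1.5; pos_z_3 = 2.5; pos_x_4 = 6; pos_y_4 = 1.5; pos_z_4 = 7; pos_y_5 = 4; pos_z_5 = 4.5; radius_5 = 1; pos_x_6 = 6.5; pos_y_6 = 3.5; radius_6 = 0.5; height_6 = 1.5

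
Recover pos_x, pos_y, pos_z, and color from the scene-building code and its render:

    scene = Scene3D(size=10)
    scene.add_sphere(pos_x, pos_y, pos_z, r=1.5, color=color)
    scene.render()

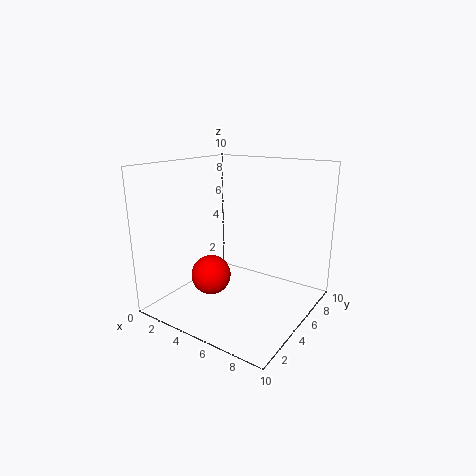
pos_x = 2.5, pos_y = 5, pos_z = 1.5, color = 'red'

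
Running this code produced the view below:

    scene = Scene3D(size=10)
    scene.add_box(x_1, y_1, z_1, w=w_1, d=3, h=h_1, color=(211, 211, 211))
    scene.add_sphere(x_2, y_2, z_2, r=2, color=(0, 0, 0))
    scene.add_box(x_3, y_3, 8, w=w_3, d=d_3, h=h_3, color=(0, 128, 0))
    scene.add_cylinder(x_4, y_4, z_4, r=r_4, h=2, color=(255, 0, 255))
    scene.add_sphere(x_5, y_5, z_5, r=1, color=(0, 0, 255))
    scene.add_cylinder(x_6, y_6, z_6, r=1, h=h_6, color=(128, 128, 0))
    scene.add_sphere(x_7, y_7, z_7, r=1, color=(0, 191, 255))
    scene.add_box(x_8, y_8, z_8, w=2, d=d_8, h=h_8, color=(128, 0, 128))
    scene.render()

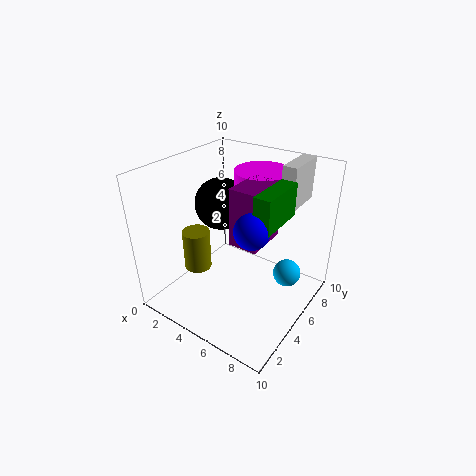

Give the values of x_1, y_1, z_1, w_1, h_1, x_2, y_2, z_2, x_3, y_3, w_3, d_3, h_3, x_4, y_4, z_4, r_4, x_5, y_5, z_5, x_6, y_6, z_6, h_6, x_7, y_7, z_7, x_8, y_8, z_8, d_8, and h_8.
x_1 = 7; y_1 = 7; z_1 = 7; w_1 = 1; h_1 = 3; x_2 = 2; y_2 = 7; z_2 = 6; x_3 = 8; y_3 = 2; w_3 = 1; d_3 = 3; h_3 = 2; x_4 = 5; y_4 = 8; z_4 = 7; r_4 = 2; x_5 = 8; y_5 = 2; z_5 = 8; x_6 = 2; y_6 = 4; z_6 = 2; h_6 = 3; x_7 = 8; y_7 = 7; z_7 = 2; x_8 = 5; y_8 = 4; z_8 = 5; d_8 = 3; h_8 = 4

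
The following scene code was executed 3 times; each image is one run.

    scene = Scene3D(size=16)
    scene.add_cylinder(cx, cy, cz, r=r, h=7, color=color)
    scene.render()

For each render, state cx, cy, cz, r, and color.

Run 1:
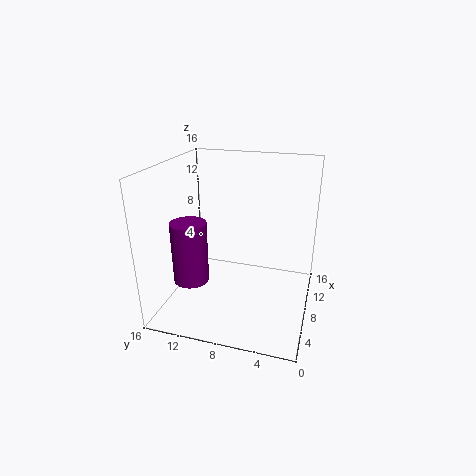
cx = 6; cy = 13; cz = 3; r = 2; color = 'purple'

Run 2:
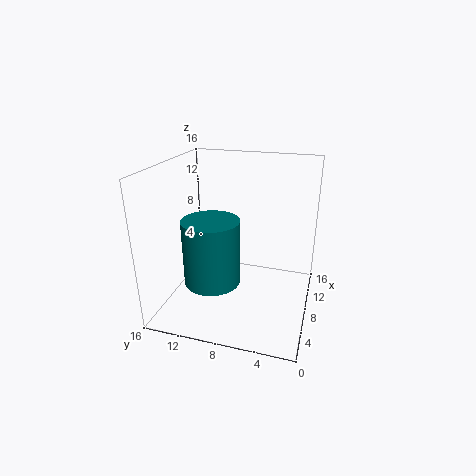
cx = 5; cy = 10; cz = 4; r = 3; color = 'teal'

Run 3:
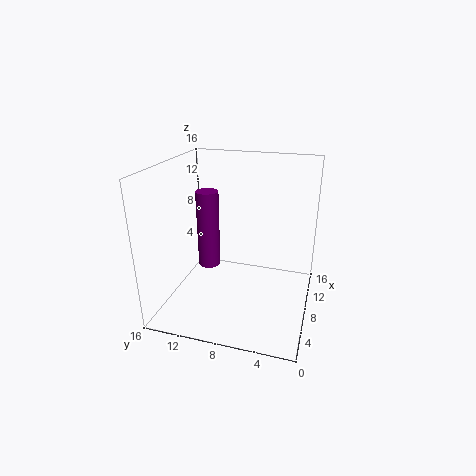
cx = 2; cy = 9; cz = 8; r = 1; color = 'purple'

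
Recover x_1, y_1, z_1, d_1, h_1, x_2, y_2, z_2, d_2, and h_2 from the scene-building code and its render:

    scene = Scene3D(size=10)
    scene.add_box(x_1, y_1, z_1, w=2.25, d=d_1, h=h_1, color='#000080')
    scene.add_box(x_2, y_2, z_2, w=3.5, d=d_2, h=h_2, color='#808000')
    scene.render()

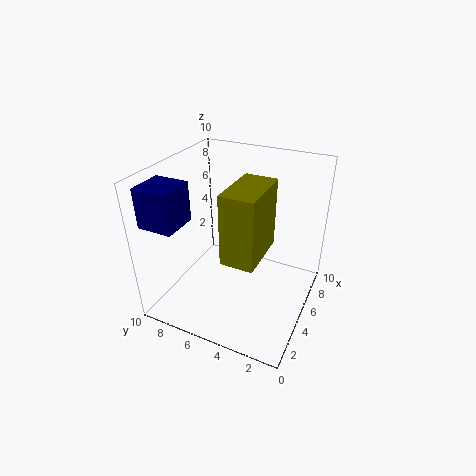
x_1 = 0.25, y_1 = 7, z_1 = 7.25, d_1 = 2.25, h_1 = 2.5, x_2 = 1, y_2 = 2.25, z_2 = 5.75, d_2 = 2, h_2 = 4.25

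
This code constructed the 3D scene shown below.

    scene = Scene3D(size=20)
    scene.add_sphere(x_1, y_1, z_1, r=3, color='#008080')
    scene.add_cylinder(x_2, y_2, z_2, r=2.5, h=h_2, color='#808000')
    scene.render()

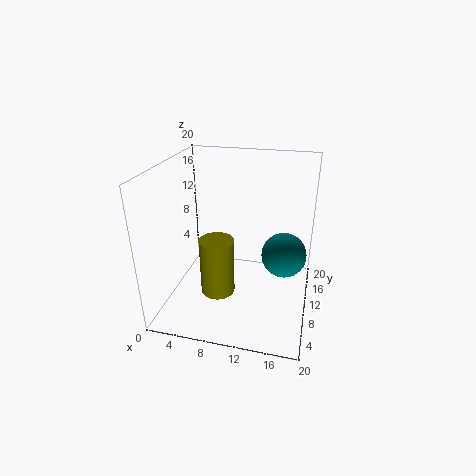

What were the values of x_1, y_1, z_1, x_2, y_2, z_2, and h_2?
x_1 = 16.5
y_1 = 9.5
z_1 = 8.5
x_2 = 7
y_2 = 9.5
z_2 = 1
h_2 = 8.5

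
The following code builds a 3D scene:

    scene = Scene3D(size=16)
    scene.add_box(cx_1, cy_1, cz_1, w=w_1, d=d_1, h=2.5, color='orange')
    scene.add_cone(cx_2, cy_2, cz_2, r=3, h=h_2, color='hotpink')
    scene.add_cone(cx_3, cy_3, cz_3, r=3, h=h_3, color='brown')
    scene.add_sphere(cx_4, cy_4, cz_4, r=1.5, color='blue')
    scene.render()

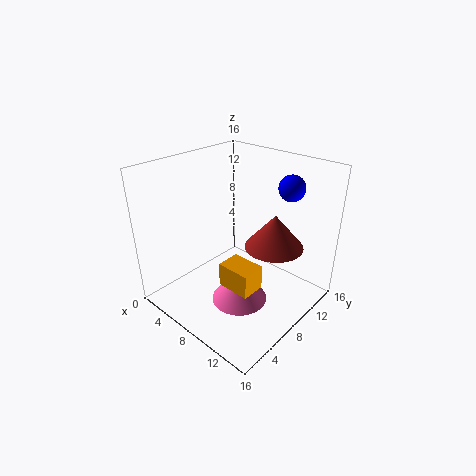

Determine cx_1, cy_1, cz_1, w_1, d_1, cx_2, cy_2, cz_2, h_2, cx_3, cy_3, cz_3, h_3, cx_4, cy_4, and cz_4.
cx_1 = 9.5, cy_1 = 3.5, cz_1 = 5, w_1 = 3.5, d_1 = 2.5, cx_2 = 10, cy_2 = 6, cz_2 = 2, h_2 = 3.5, cx_3 = 12.5, cy_3 = 8.5, cz_3 = 8.5, h_3 = 3.5, cx_4 = 11, cy_4 = 13.5, cz_4 = 13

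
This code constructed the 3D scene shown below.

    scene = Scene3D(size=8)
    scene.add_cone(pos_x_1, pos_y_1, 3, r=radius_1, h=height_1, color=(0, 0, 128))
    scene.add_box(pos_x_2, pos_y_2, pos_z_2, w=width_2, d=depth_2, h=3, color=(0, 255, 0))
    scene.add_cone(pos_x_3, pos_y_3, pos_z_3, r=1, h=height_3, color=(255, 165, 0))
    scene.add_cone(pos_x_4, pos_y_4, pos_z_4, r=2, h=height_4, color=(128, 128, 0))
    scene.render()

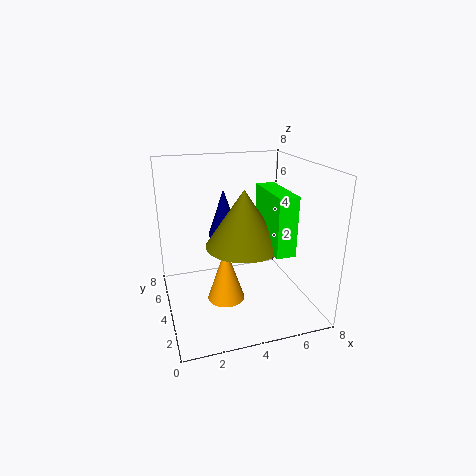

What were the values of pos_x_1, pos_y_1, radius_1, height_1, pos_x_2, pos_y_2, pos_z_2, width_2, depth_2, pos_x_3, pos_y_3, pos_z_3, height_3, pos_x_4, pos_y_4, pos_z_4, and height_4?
pos_x_1 = 4; pos_y_1 = 7; radius_1 = 1; height_1 = 3; pos_x_2 = 5; pos_y_2 = 1; pos_z_2 = 4; width_2 = 1; depth_2 = 3; pos_x_3 = 3; pos_y_3 = 3; pos_z_3 = 1; height_3 = 3; pos_x_4 = 4; pos_y_4 = 3; pos_z_4 = 4; height_4 = 3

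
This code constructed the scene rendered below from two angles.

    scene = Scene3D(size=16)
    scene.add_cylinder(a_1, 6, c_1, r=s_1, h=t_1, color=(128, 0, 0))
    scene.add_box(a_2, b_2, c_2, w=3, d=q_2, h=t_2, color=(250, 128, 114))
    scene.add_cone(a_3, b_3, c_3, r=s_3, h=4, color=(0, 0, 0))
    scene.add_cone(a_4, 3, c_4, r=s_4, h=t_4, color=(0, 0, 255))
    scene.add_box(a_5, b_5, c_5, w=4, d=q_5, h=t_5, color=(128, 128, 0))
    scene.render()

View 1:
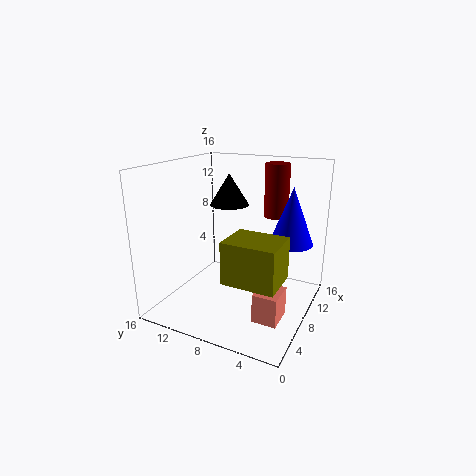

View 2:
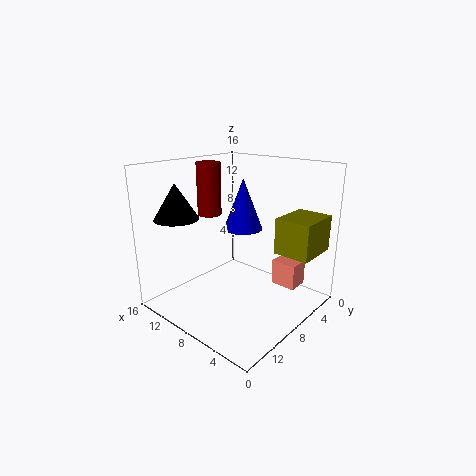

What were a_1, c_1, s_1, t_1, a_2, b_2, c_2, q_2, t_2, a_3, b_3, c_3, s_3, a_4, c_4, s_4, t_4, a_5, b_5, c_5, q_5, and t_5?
a_1 = 14.5
c_1 = 9
s_1 = 1.5
t_1 = 6.5
a_2 = 3
b_2 = 1.5
c_2 = 1.5
q_2 = 2.5
t_2 = 3
a_3 = 13.5
b_3 = 12
c_3 = 10
s_3 = 2.5
a_4 = 11.5
c_4 = 7
s_4 = 2.5
t_4 = 6.5
a_5 = 0.5
b_5 = 1
c_5 = 6.5
q_5 = 5
t_5 = 4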